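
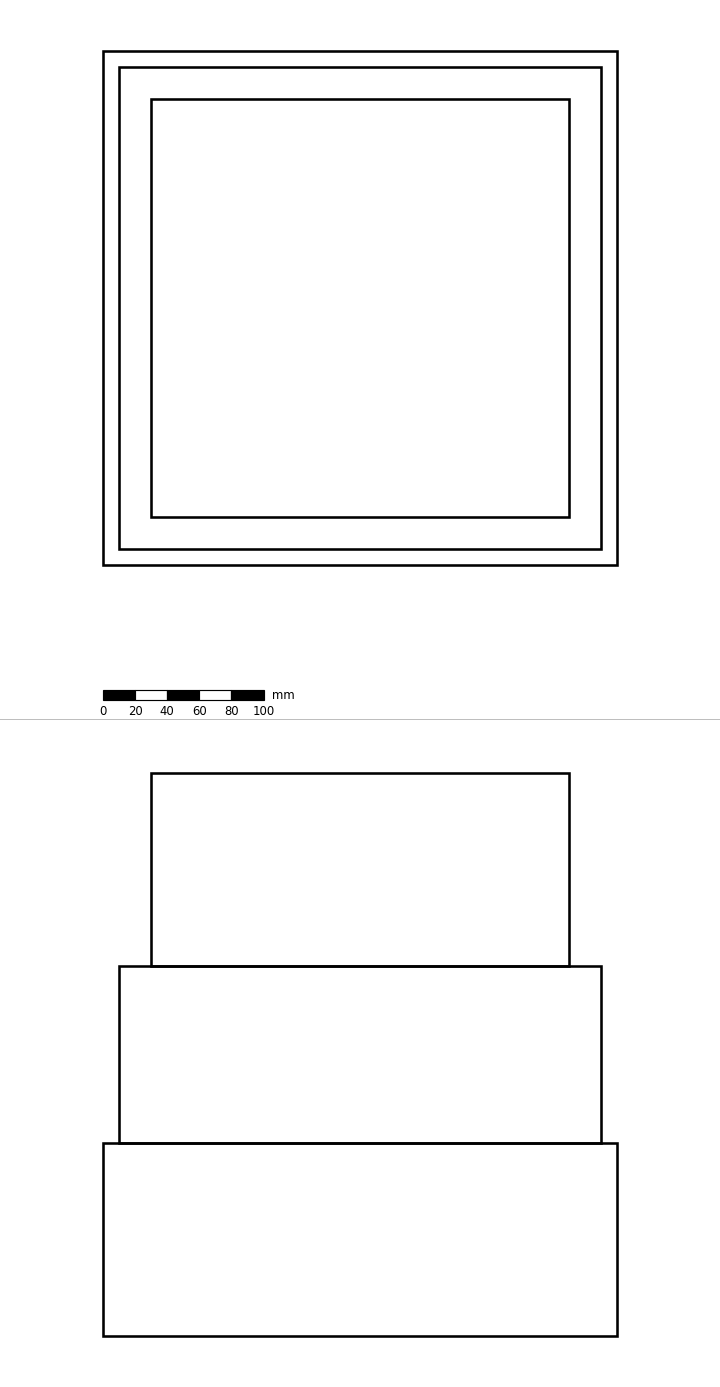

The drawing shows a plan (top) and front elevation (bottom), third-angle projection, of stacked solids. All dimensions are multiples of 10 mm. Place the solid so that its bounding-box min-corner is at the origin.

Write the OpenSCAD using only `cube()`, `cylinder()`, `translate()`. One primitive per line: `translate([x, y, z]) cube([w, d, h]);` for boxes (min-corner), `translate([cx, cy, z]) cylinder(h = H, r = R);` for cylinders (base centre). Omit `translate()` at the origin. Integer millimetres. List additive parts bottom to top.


cube([320, 320, 120]);
translate([10, 10, 120]) cube([300, 300, 110]);
translate([30, 30, 230]) cube([260, 260, 120]);


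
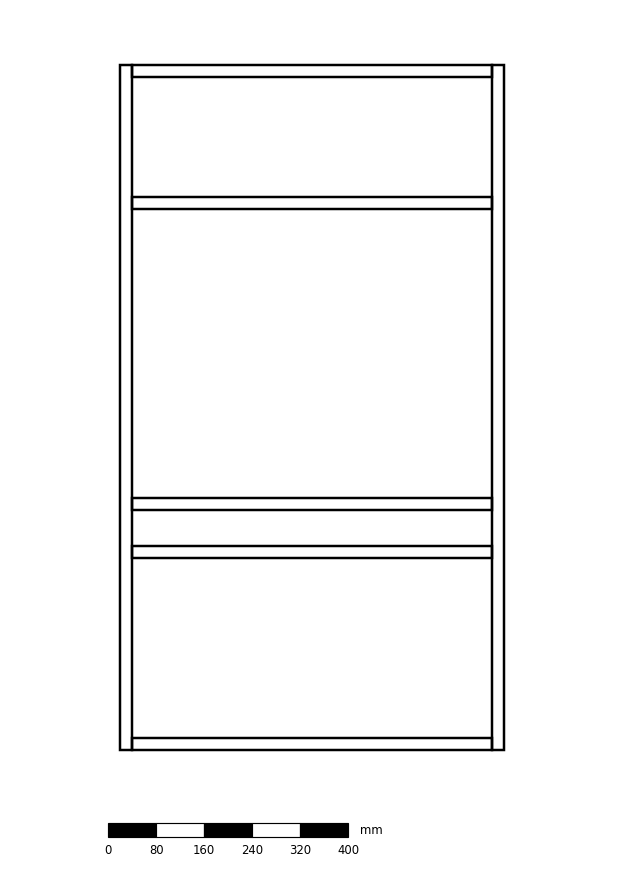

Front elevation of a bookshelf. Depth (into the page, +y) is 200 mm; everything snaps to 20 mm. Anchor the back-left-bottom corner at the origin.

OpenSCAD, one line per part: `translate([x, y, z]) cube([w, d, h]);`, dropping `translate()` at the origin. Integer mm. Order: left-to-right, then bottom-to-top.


cube([20, 200, 1140]);
translate([20, 0, 0]) cube([600, 200, 20]);
translate([20, 0, 320]) cube([600, 200, 20]);
translate([20, 0, 400]) cube([600, 200, 20]);
translate([20, 0, 900]) cube([600, 200, 20]);
translate([20, 0, 1120]) cube([600, 200, 20]);
translate([620, 0, 0]) cube([20, 200, 1140]);


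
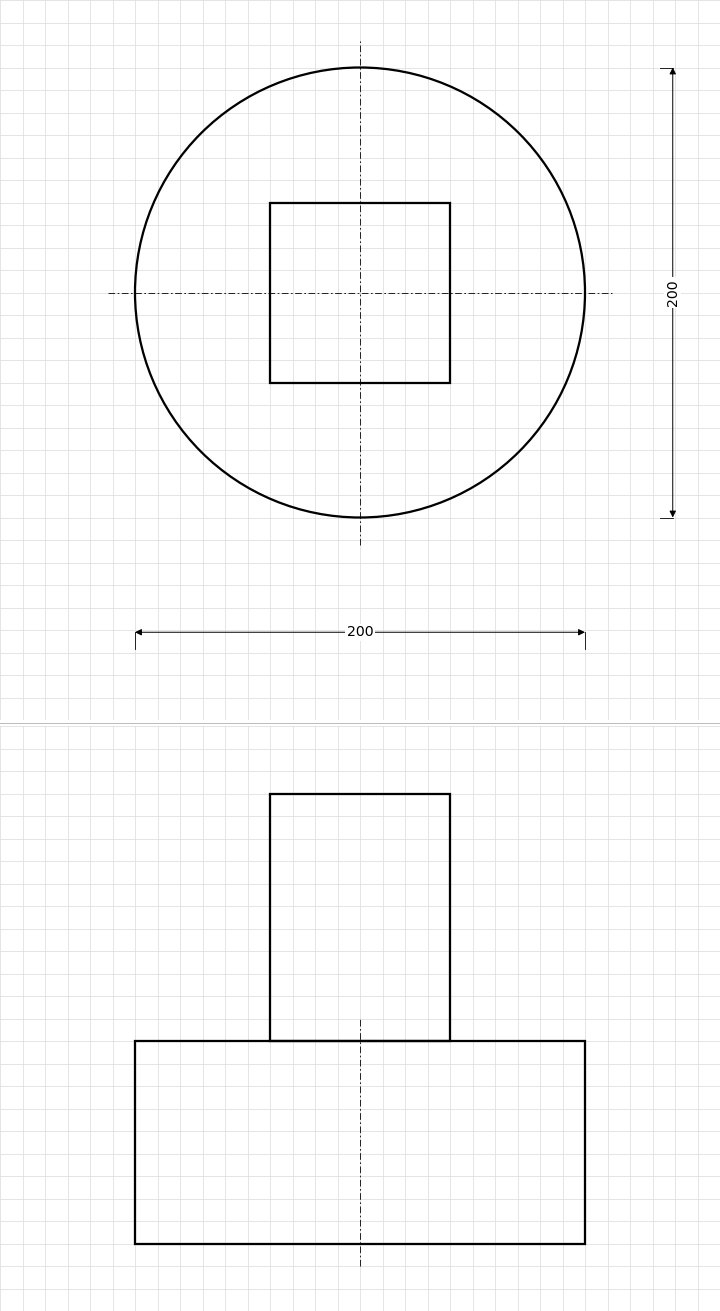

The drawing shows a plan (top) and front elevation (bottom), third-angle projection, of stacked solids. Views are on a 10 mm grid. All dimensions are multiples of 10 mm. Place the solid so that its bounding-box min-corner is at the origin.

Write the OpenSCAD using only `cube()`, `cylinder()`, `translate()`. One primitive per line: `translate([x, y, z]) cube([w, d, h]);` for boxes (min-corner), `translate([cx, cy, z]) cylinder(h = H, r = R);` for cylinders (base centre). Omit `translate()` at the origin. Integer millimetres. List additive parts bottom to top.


translate([100, 100, 0]) cylinder(h = 90, r = 100);
translate([60, 60, 90]) cube([80, 80, 110]);


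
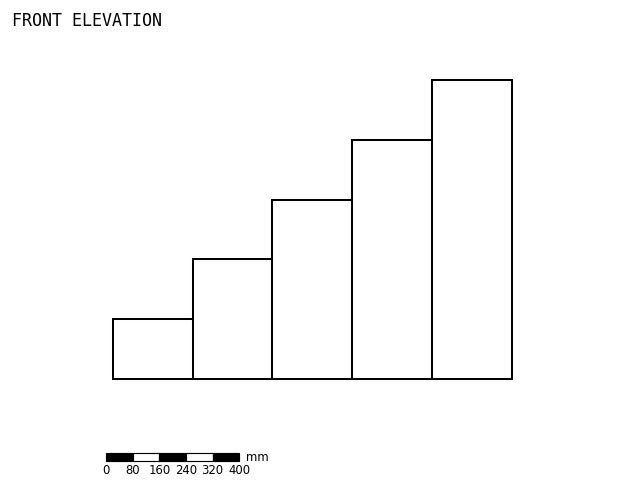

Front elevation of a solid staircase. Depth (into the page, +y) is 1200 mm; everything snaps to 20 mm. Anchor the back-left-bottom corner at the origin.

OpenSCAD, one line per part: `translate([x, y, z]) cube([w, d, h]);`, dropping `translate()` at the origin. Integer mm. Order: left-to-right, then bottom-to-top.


cube([240, 1200, 180]);
translate([240, 0, 0]) cube([240, 1200, 360]);
translate([480, 0, 0]) cube([240, 1200, 540]);
translate([720, 0, 0]) cube([240, 1200, 720]);
translate([960, 0, 0]) cube([240, 1200, 900]);


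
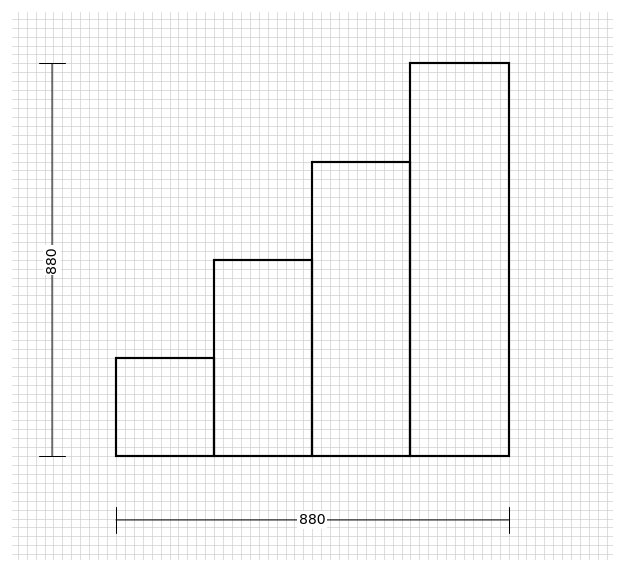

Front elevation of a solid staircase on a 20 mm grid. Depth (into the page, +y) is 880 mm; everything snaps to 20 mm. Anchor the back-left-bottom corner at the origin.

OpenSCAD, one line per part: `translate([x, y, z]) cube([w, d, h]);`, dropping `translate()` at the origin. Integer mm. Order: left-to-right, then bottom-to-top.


cube([220, 880, 220]);
translate([220, 0, 0]) cube([220, 880, 440]);
translate([440, 0, 0]) cube([220, 880, 660]);
translate([660, 0, 0]) cube([220, 880, 880]);


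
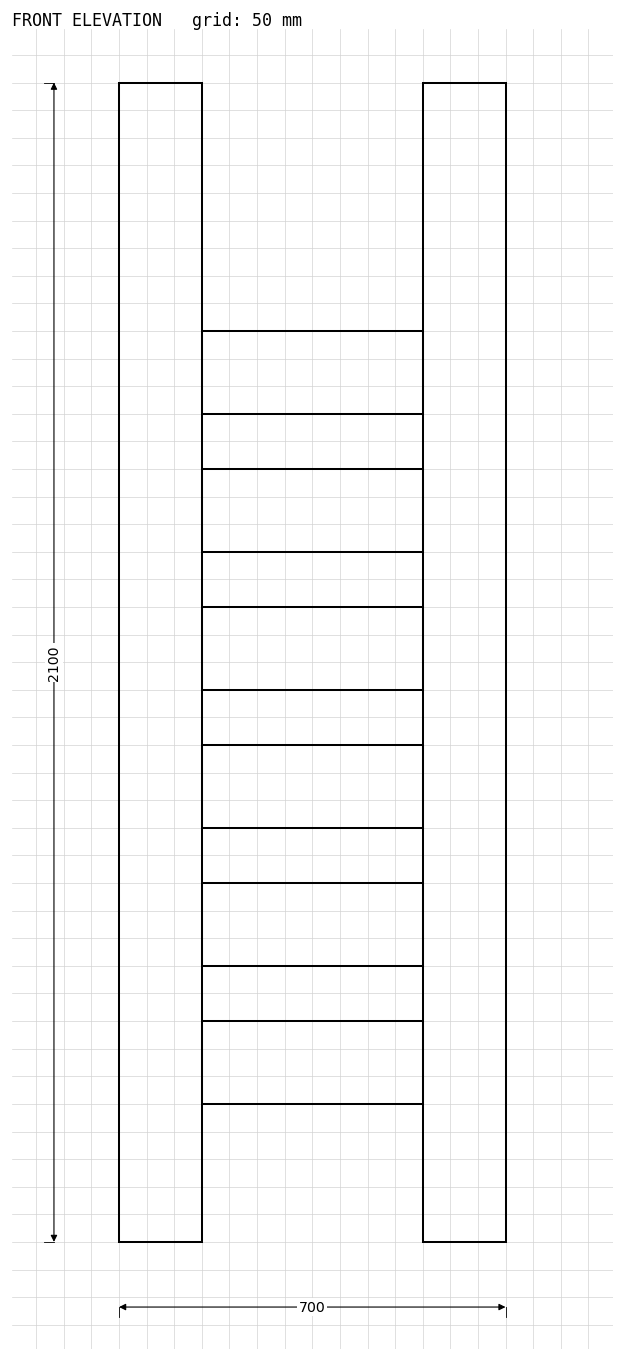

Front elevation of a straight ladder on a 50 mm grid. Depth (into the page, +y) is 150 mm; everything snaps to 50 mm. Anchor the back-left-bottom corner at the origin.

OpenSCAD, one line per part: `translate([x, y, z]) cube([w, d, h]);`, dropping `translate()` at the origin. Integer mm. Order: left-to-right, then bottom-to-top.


cube([150, 150, 2100]);
translate([150, 0, 250]) cube([400, 150, 150]);
translate([150, 0, 500]) cube([400, 150, 150]);
translate([150, 0, 750]) cube([400, 150, 150]);
translate([150, 0, 1000]) cube([400, 150, 150]);
translate([150, 0, 1250]) cube([400, 150, 150]);
translate([150, 0, 1500]) cube([400, 150, 150]);
translate([550, 0, 0]) cube([150, 150, 2100]);


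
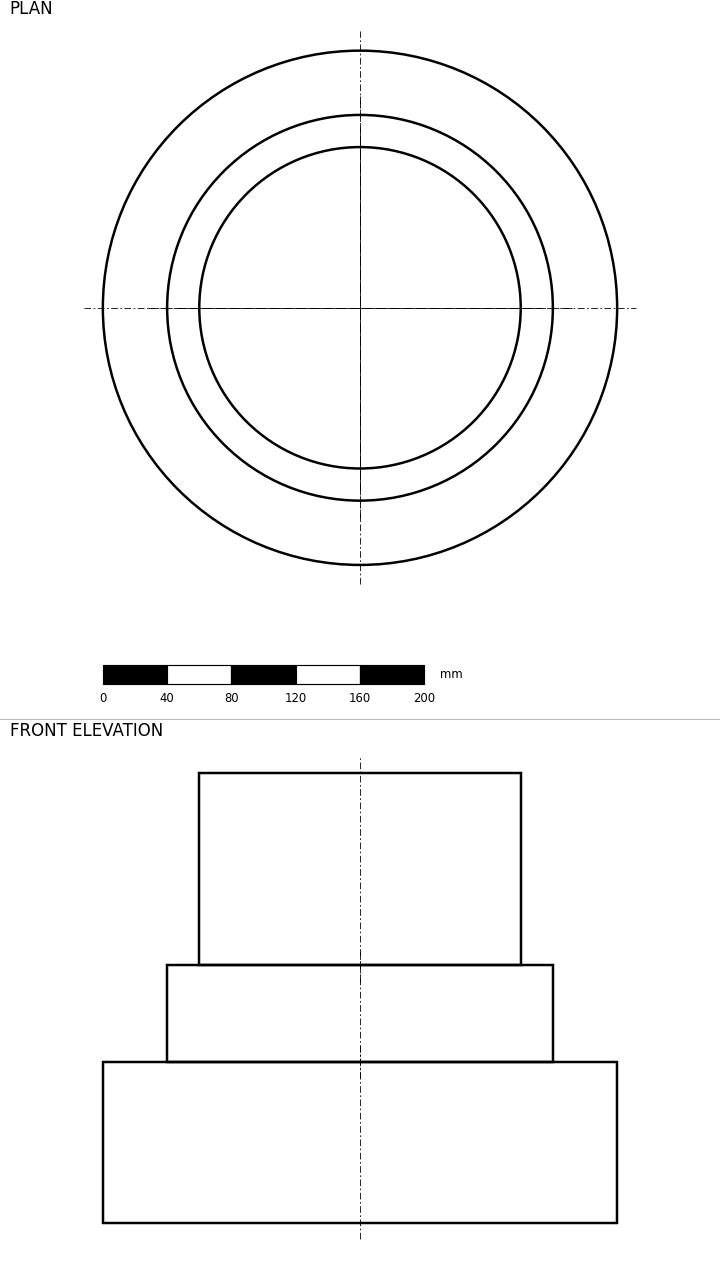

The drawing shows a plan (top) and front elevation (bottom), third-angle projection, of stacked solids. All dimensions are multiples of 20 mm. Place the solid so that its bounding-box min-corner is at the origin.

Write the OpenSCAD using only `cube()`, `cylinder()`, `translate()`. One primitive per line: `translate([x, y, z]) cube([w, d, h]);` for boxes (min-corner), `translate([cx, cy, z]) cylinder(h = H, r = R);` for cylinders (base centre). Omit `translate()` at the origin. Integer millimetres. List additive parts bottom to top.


translate([160, 160, 0]) cylinder(h = 100, r = 160);
translate([160, 160, 100]) cylinder(h = 60, r = 120);
translate([160, 160, 160]) cylinder(h = 120, r = 100);


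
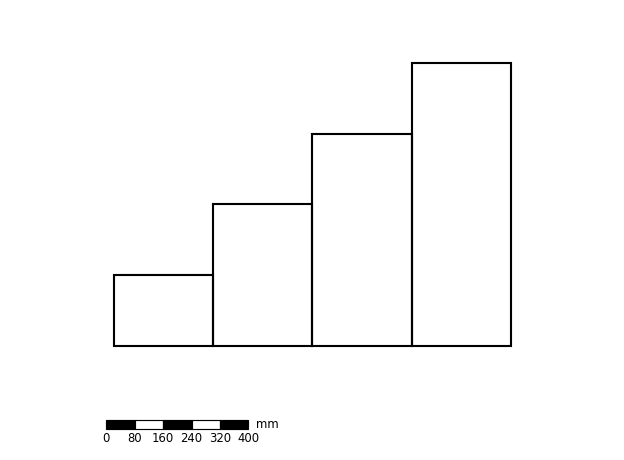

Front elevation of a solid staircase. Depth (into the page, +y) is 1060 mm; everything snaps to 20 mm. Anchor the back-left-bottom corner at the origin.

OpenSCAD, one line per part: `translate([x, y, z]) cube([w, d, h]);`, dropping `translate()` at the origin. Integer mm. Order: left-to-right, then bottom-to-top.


cube([280, 1060, 200]);
translate([280, 0, 0]) cube([280, 1060, 400]);
translate([560, 0, 0]) cube([280, 1060, 600]);
translate([840, 0, 0]) cube([280, 1060, 800]);


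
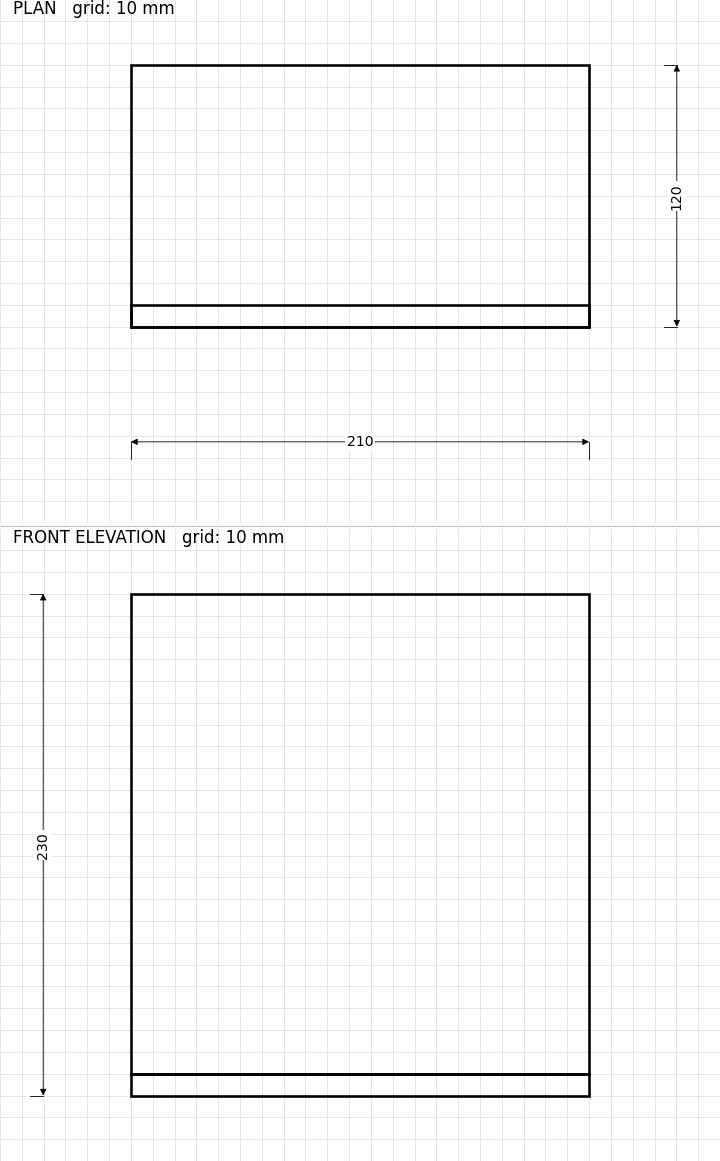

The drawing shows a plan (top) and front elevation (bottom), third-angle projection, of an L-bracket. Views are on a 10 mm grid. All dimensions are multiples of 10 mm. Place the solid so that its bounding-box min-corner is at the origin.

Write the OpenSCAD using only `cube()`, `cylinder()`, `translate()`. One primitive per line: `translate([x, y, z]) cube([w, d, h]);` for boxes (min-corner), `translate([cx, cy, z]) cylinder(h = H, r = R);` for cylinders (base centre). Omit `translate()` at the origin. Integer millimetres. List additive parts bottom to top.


cube([210, 120, 10]);
translate([0, 0, 10]) cube([210, 10, 220]);


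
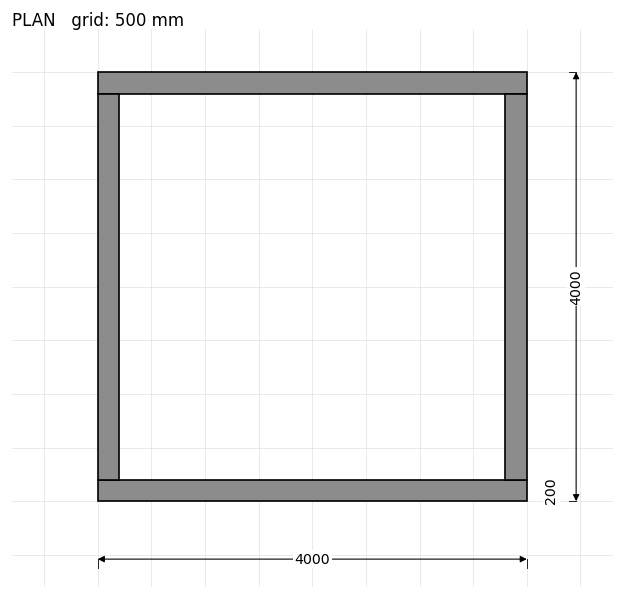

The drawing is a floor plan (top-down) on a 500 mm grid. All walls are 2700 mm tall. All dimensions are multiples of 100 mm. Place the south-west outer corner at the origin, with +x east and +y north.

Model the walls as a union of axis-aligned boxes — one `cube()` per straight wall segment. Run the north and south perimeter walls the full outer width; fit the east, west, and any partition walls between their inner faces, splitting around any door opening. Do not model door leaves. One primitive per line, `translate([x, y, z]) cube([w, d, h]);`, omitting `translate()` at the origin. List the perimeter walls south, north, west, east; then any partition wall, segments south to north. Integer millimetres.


cube([4000, 200, 2700]);
translate([0, 3800, 0]) cube([4000, 200, 2700]);
translate([0, 200, 0]) cube([200, 3600, 2700]);
translate([3800, 200, 0]) cube([200, 3600, 2700]);


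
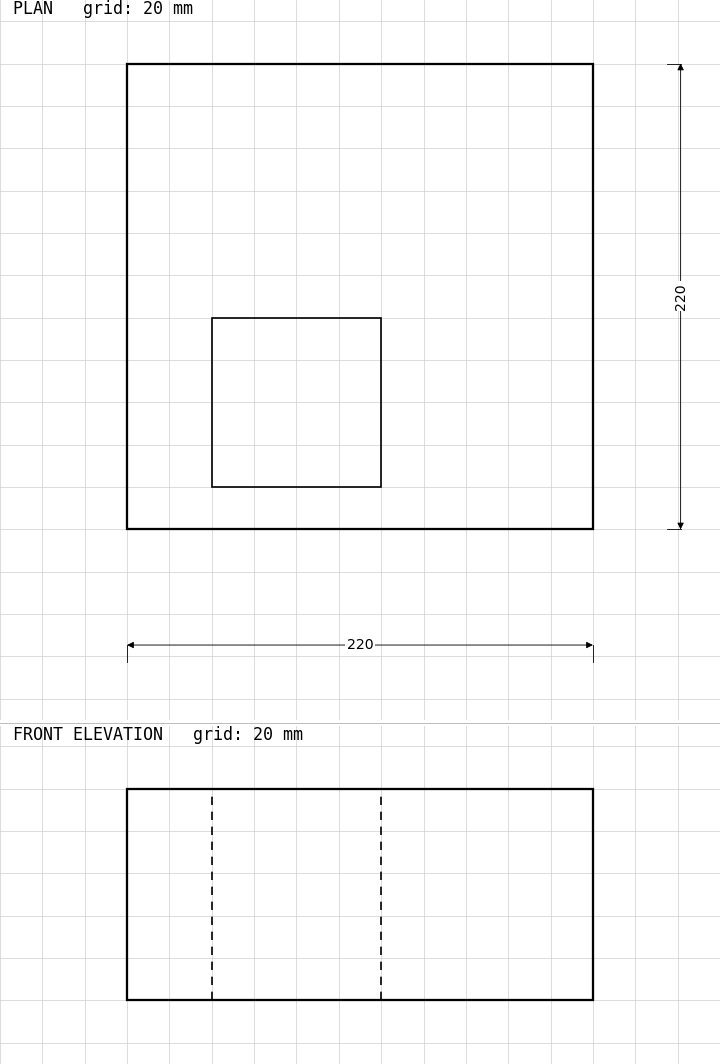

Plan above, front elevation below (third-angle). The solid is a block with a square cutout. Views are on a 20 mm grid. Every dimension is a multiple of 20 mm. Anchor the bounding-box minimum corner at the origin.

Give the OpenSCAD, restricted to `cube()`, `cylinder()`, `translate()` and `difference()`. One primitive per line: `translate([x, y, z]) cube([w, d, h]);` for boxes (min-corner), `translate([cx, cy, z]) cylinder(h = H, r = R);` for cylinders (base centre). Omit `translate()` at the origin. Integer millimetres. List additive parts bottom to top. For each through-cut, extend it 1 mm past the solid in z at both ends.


difference() {
  cube([220, 220, 100]);
  translate([40, 20, -1]) cube([80, 80, 102]);
}


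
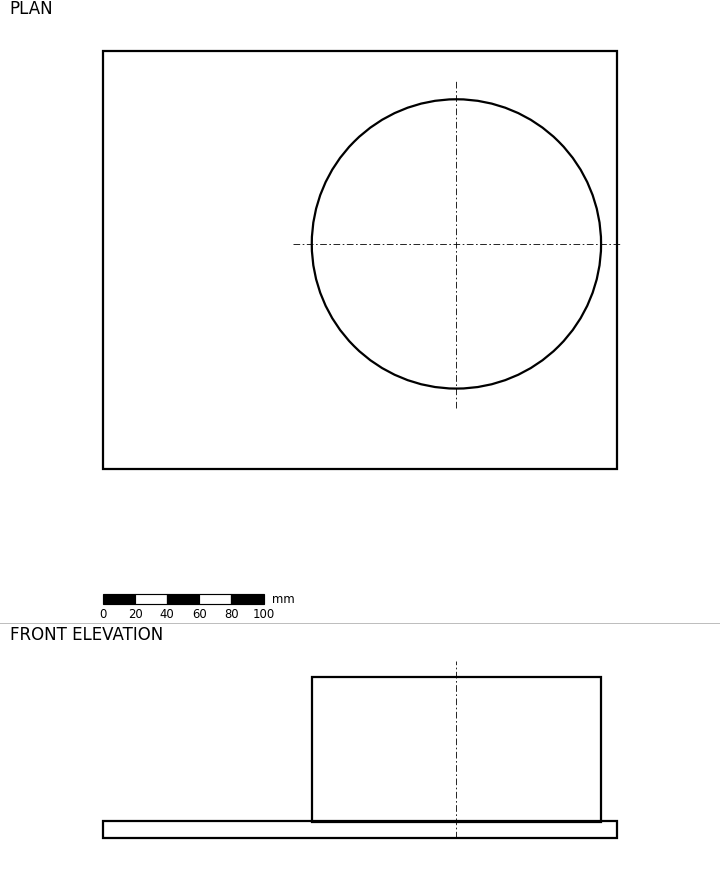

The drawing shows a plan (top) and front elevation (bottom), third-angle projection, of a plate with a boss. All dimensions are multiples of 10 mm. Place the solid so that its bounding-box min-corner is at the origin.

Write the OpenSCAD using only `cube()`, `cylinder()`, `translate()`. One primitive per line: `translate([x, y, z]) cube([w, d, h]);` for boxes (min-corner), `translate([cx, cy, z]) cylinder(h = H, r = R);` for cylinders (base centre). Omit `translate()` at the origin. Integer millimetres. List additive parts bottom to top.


cube([320, 260, 10]);
translate([220, 140, 10]) cylinder(h = 90, r = 90);


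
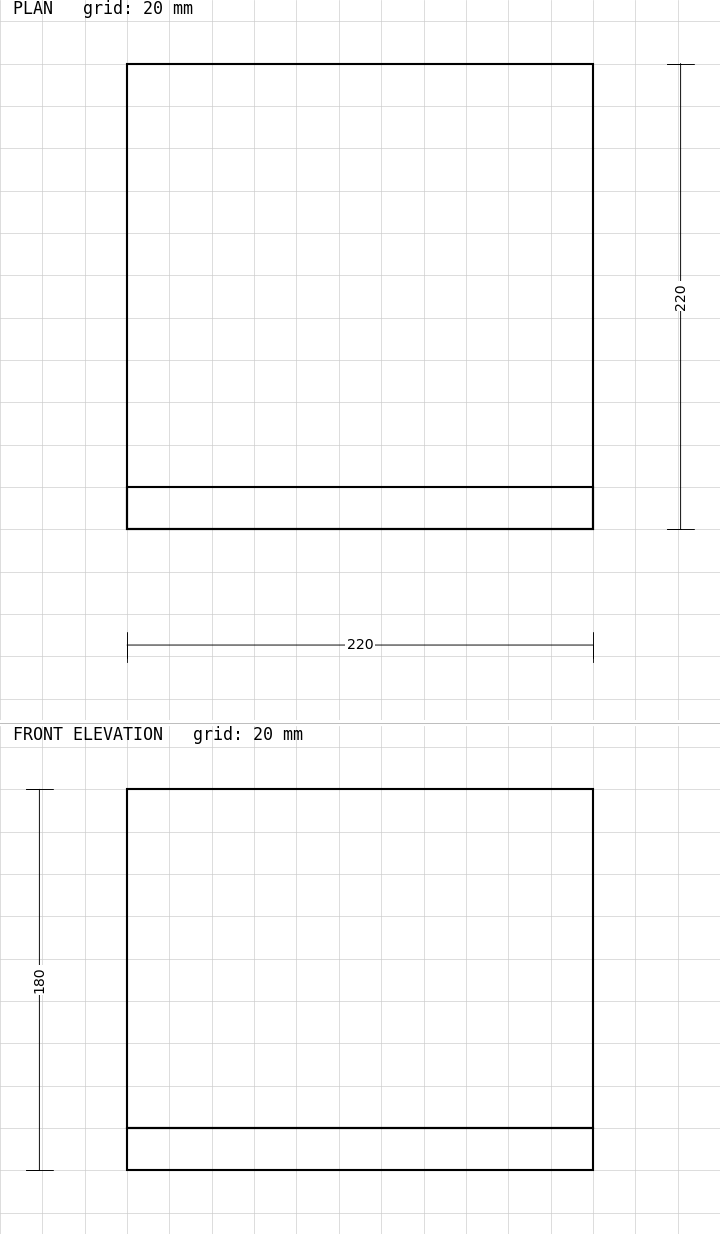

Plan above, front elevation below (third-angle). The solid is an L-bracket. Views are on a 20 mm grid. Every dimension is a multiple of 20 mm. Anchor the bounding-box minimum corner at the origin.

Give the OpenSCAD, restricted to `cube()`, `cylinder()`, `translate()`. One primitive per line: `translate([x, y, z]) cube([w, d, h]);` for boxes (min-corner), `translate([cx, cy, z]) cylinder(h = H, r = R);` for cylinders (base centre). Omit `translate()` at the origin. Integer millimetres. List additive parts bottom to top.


cube([220, 220, 20]);
translate([0, 0, 20]) cube([220, 20, 160]);


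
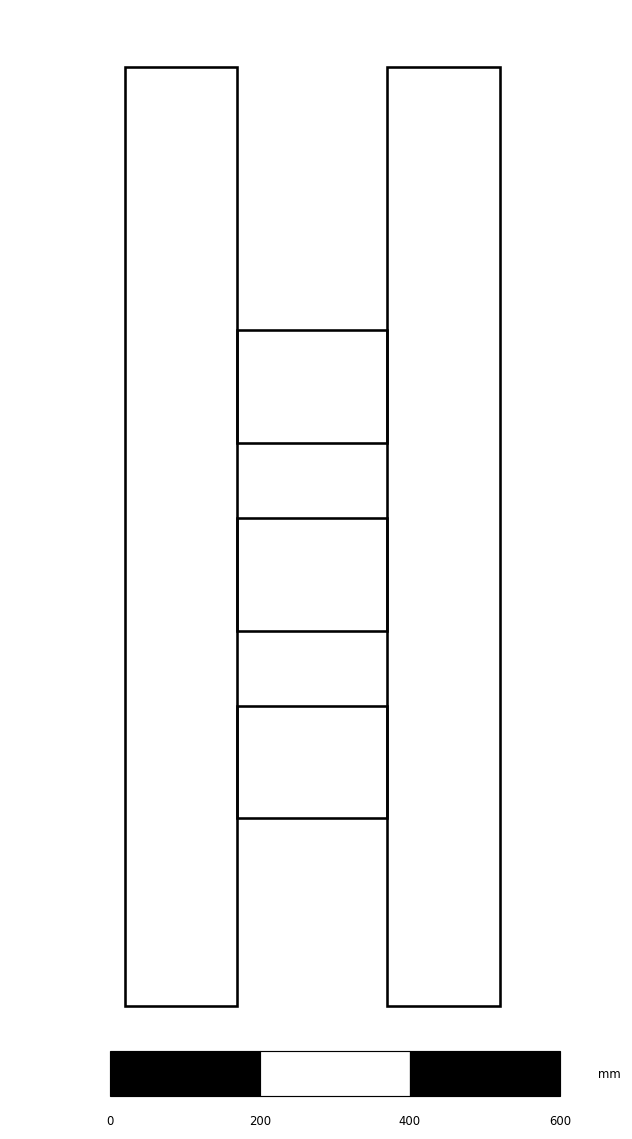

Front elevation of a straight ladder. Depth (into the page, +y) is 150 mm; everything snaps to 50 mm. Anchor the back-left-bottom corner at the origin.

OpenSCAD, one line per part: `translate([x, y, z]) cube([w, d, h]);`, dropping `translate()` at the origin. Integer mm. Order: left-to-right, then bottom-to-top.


cube([150, 150, 1250]);
translate([150, 0, 250]) cube([200, 150, 150]);
translate([150, 0, 500]) cube([200, 150, 150]);
translate([150, 0, 750]) cube([200, 150, 150]);
translate([350, 0, 0]) cube([150, 150, 1250]);


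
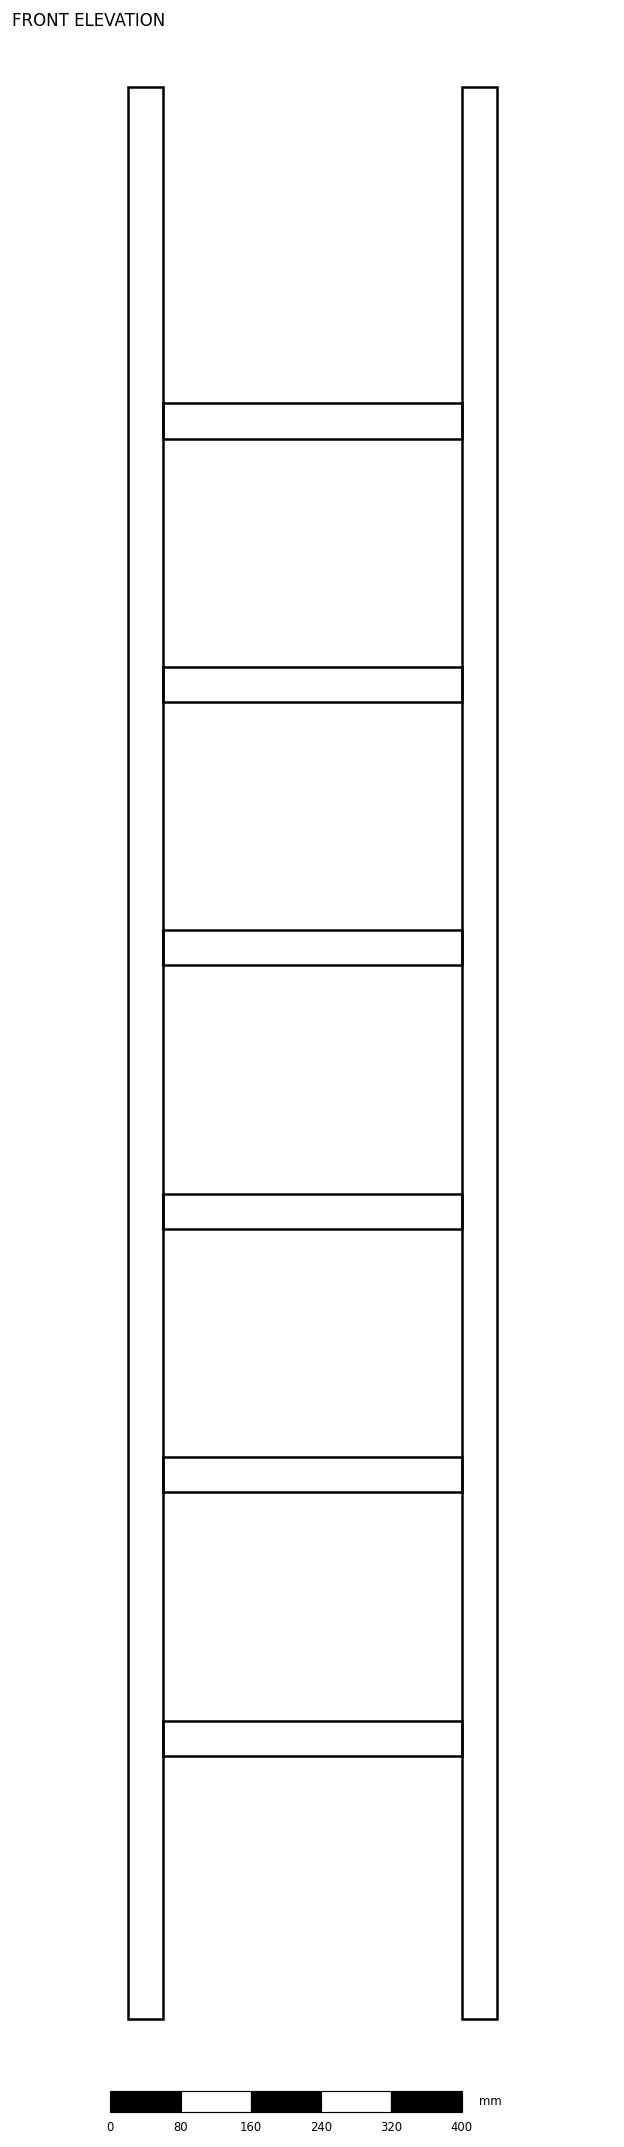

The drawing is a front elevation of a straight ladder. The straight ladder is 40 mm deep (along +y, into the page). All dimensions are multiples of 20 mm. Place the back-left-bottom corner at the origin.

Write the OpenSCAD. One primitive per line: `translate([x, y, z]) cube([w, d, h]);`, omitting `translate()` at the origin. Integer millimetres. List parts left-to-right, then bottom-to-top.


cube([40, 40, 2200]);
translate([40, 0, 300]) cube([340, 40, 40]);
translate([40, 0, 600]) cube([340, 40, 40]);
translate([40, 0, 900]) cube([340, 40, 40]);
translate([40, 0, 1200]) cube([340, 40, 40]);
translate([40, 0, 1500]) cube([340, 40, 40]);
translate([40, 0, 1800]) cube([340, 40, 40]);
translate([380, 0, 0]) cube([40, 40, 2200]);


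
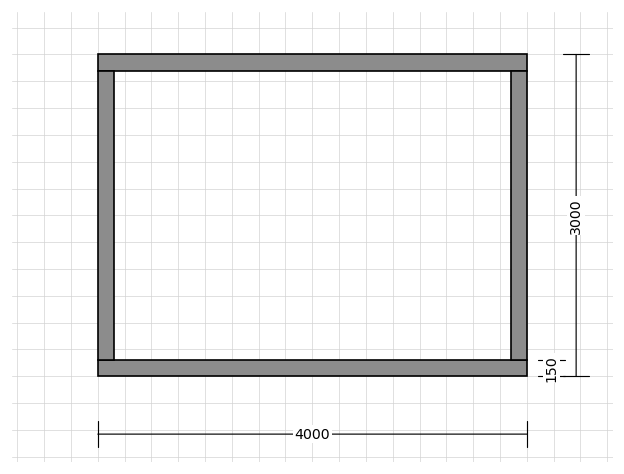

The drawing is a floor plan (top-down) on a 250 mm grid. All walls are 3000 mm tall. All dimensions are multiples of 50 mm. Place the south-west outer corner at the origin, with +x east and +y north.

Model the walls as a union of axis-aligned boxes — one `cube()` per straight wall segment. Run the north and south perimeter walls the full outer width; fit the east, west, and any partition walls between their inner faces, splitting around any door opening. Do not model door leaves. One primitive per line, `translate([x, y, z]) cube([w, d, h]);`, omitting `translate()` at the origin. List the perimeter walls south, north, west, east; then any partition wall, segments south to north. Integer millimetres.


cube([4000, 150, 3000]);
translate([0, 2850, 0]) cube([4000, 150, 3000]);
translate([0, 150, 0]) cube([150, 2700, 3000]);
translate([3850, 150, 0]) cube([150, 2700, 3000]);


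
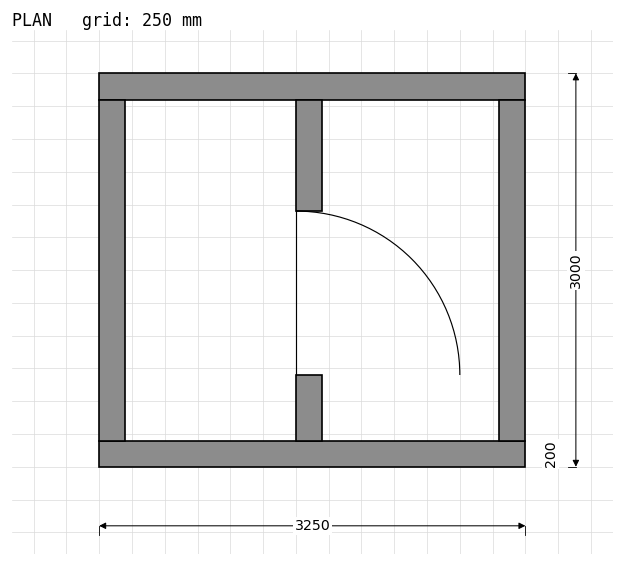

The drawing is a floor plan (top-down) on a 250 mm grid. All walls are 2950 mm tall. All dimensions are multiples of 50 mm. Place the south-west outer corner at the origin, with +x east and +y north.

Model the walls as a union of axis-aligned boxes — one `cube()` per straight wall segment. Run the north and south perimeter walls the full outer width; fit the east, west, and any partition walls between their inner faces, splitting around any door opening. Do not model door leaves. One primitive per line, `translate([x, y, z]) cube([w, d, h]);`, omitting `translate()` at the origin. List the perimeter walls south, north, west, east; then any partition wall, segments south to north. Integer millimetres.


cube([3250, 200, 2950]);
translate([0, 2800, 0]) cube([3250, 200, 2950]);
translate([0, 200, 0]) cube([200, 2600, 2950]);
translate([3050, 200, 0]) cube([200, 2600, 2950]);
translate([1500, 200, 0]) cube([200, 500, 2950]);
translate([1500, 1950, 0]) cube([200, 850, 2950]);


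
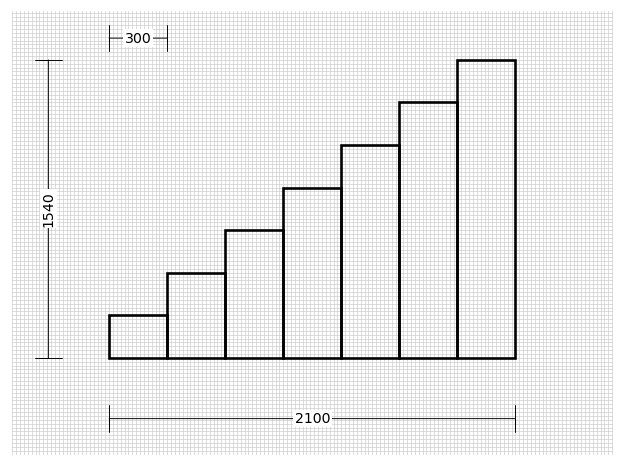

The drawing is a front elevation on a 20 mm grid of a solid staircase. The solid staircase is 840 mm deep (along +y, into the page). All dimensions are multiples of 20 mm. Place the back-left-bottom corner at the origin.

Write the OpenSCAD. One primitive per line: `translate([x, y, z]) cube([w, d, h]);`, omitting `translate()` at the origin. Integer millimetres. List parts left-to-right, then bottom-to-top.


cube([300, 840, 220]);
translate([300, 0, 0]) cube([300, 840, 440]);
translate([600, 0, 0]) cube([300, 840, 660]);
translate([900, 0, 0]) cube([300, 840, 880]);
translate([1200, 0, 0]) cube([300, 840, 1100]);
translate([1500, 0, 0]) cube([300, 840, 1320]);
translate([1800, 0, 0]) cube([300, 840, 1540]);


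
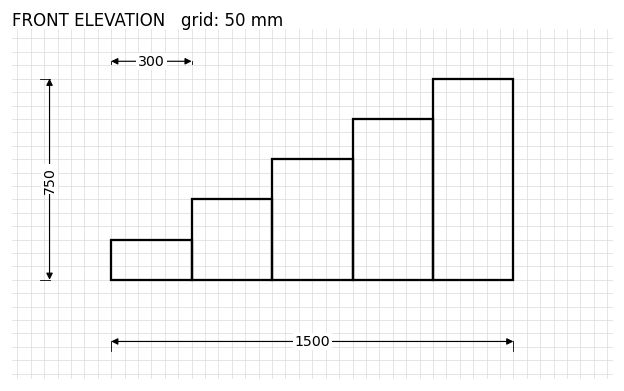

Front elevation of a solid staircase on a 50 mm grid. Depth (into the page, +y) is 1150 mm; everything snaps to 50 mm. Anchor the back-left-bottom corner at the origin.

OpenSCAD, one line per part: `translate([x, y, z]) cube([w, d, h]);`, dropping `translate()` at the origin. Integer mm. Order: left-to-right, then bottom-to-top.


cube([300, 1150, 150]);
translate([300, 0, 0]) cube([300, 1150, 300]);
translate([600, 0, 0]) cube([300, 1150, 450]);
translate([900, 0, 0]) cube([300, 1150, 600]);
translate([1200, 0, 0]) cube([300, 1150, 750]);


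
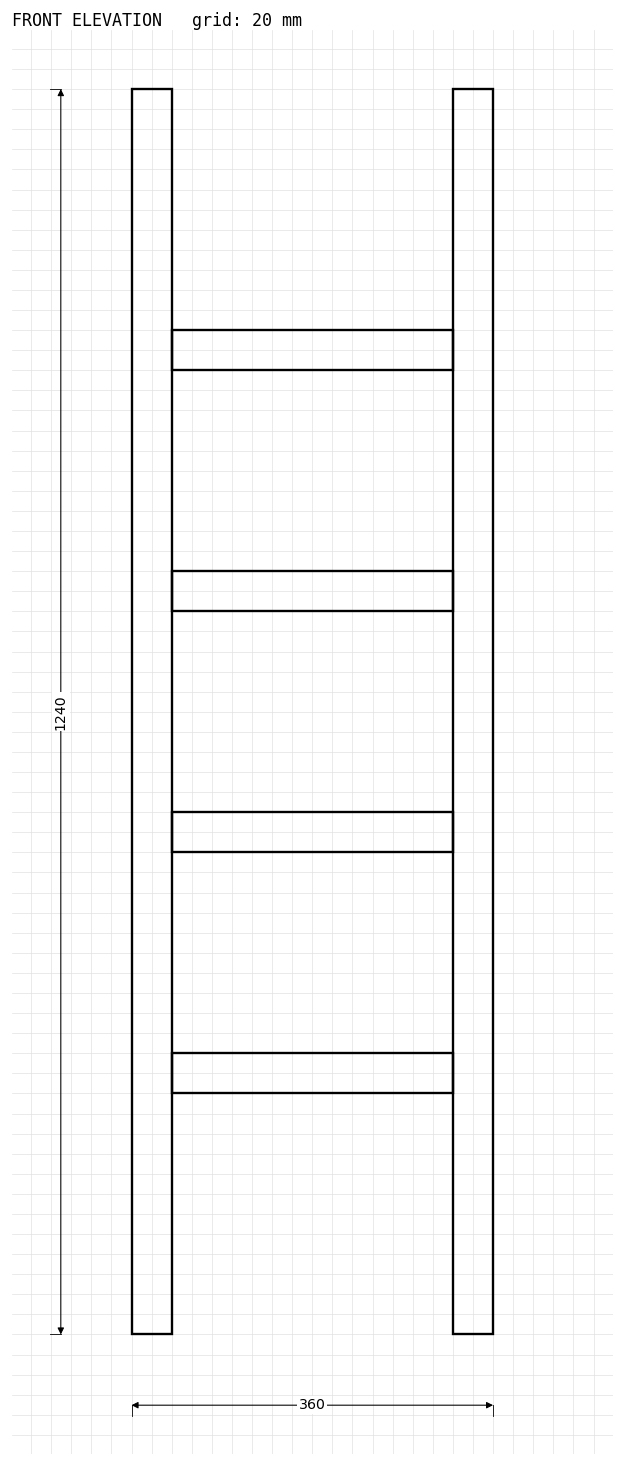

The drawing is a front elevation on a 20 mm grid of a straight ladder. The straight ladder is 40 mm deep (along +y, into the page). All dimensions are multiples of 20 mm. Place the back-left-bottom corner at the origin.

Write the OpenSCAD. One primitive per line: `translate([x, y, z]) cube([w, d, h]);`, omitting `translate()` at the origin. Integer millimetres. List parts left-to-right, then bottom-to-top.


cube([40, 40, 1240]);
translate([40, 0, 240]) cube([280, 40, 40]);
translate([40, 0, 480]) cube([280, 40, 40]);
translate([40, 0, 720]) cube([280, 40, 40]);
translate([40, 0, 960]) cube([280, 40, 40]);
translate([320, 0, 0]) cube([40, 40, 1240]);


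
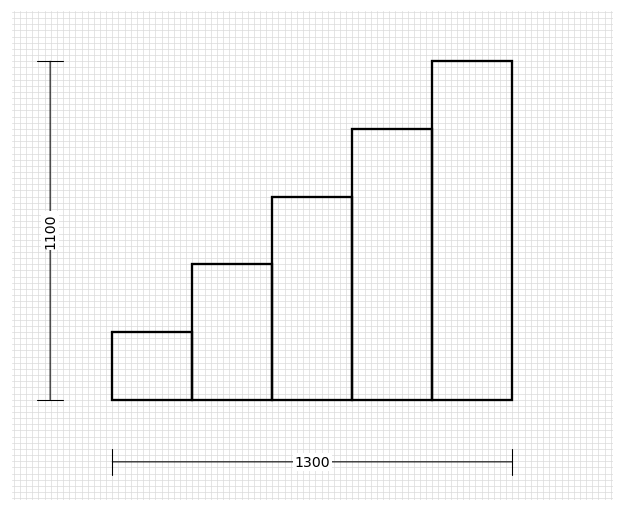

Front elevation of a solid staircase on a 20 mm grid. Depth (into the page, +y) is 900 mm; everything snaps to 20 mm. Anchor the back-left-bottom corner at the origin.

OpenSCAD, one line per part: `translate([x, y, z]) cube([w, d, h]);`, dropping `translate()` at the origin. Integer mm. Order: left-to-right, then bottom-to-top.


cube([260, 900, 220]);
translate([260, 0, 0]) cube([260, 900, 440]);
translate([520, 0, 0]) cube([260, 900, 660]);
translate([780, 0, 0]) cube([260, 900, 880]);
translate([1040, 0, 0]) cube([260, 900, 1100]);


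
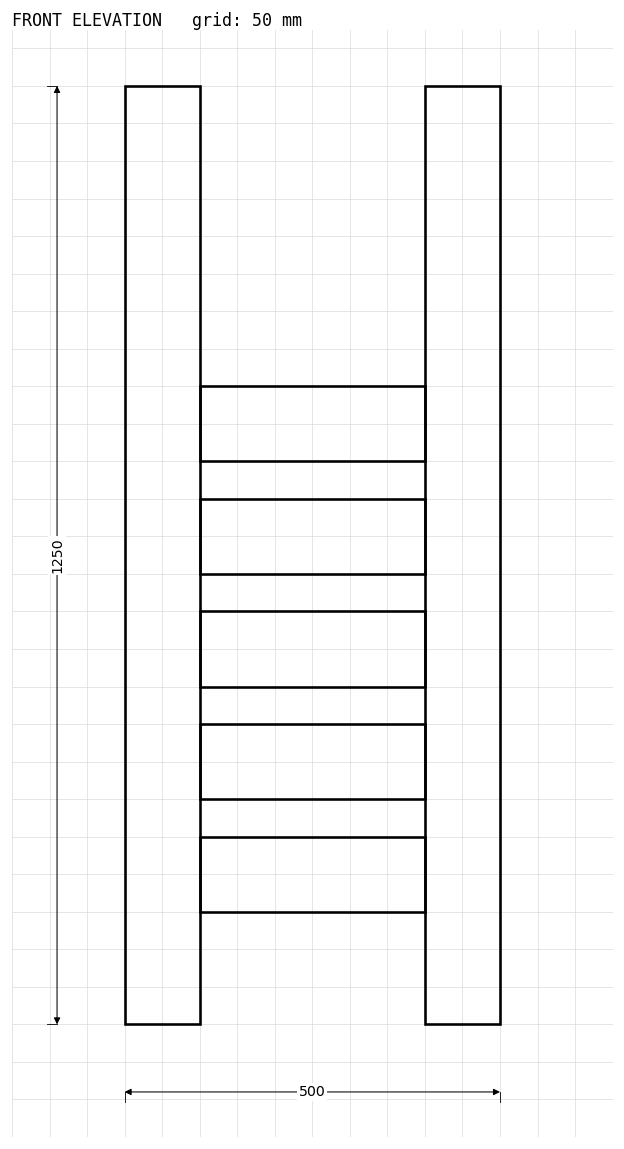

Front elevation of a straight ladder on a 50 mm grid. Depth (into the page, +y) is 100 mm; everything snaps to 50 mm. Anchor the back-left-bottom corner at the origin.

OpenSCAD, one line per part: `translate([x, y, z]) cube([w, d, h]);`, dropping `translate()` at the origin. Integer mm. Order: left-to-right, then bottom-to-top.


cube([100, 100, 1250]);
translate([100, 0, 150]) cube([300, 100, 100]);
translate([100, 0, 300]) cube([300, 100, 100]);
translate([100, 0, 450]) cube([300, 100, 100]);
translate([100, 0, 600]) cube([300, 100, 100]);
translate([100, 0, 750]) cube([300, 100, 100]);
translate([400, 0, 0]) cube([100, 100, 1250]);


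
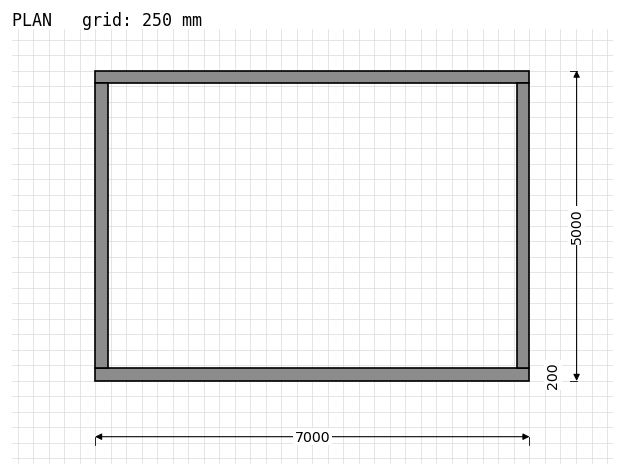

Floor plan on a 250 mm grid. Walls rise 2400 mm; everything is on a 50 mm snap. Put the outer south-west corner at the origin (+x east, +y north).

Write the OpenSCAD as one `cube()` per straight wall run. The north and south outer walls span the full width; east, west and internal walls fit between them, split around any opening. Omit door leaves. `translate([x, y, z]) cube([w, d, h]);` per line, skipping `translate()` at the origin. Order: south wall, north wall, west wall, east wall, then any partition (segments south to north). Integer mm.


cube([7000, 200, 2400]);
translate([0, 4800, 0]) cube([7000, 200, 2400]);
translate([0, 200, 0]) cube([200, 4600, 2400]);
translate([6800, 200, 0]) cube([200, 4600, 2400]);


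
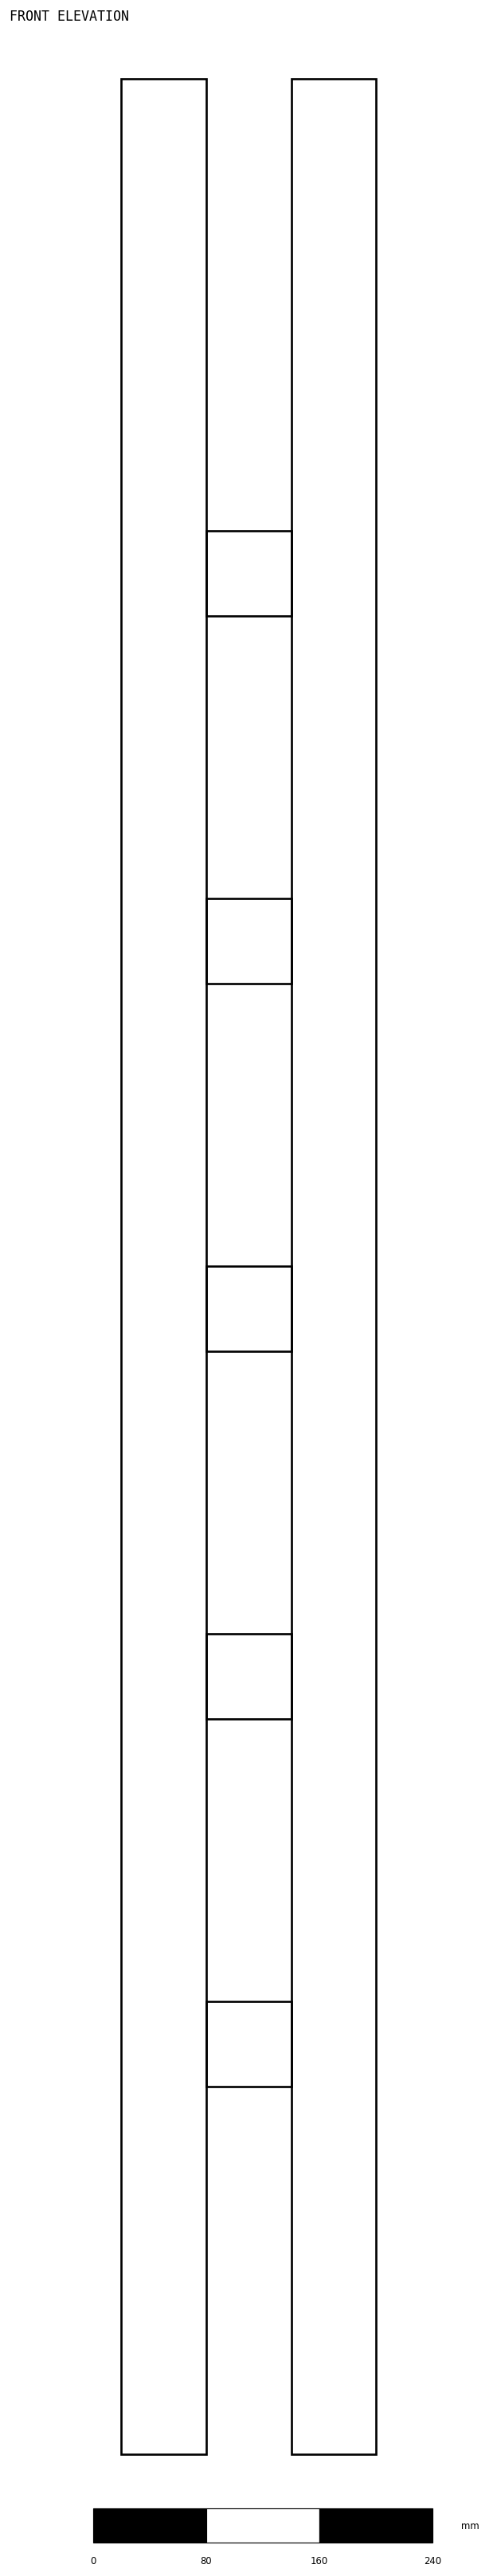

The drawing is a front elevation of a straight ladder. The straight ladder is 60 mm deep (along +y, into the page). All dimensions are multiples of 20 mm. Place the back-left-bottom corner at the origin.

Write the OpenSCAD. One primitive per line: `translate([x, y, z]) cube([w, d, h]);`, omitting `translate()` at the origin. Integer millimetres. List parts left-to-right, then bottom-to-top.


cube([60, 60, 1680]);
translate([60, 0, 260]) cube([60, 60, 60]);
translate([60, 0, 520]) cube([60, 60, 60]);
translate([60, 0, 780]) cube([60, 60, 60]);
translate([60, 0, 1040]) cube([60, 60, 60]);
translate([60, 0, 1300]) cube([60, 60, 60]);
translate([120, 0, 0]) cube([60, 60, 1680]);


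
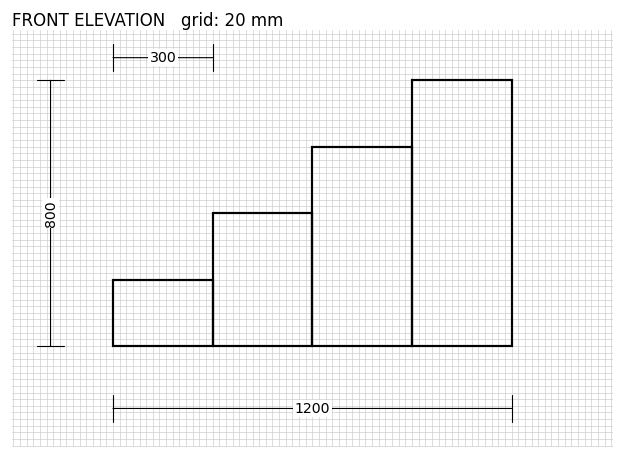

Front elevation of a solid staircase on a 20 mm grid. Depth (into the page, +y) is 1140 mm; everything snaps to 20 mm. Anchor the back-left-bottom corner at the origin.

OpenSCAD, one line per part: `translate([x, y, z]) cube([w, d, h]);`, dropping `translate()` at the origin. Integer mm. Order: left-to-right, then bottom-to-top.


cube([300, 1140, 200]);
translate([300, 0, 0]) cube([300, 1140, 400]);
translate([600, 0, 0]) cube([300, 1140, 600]);
translate([900, 0, 0]) cube([300, 1140, 800]);


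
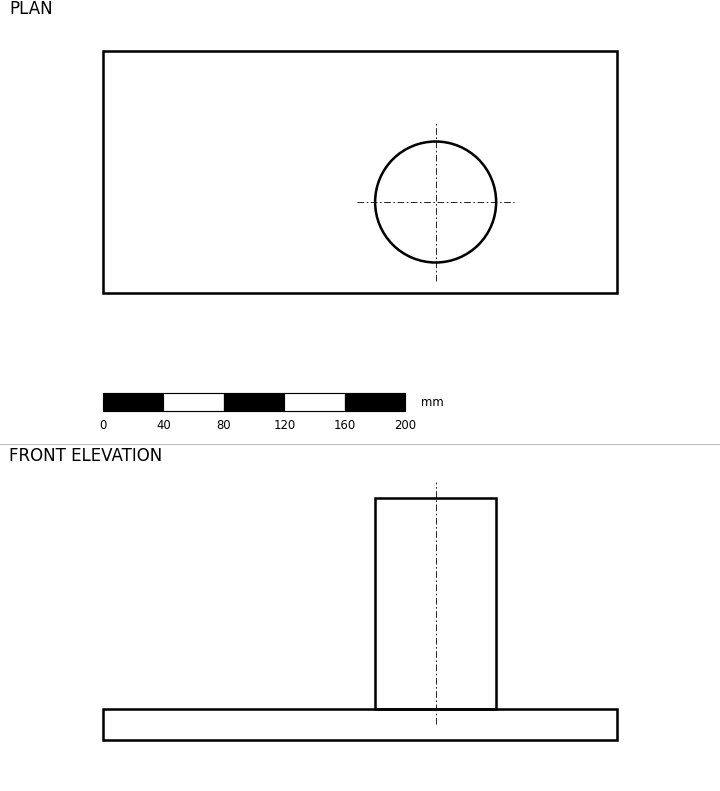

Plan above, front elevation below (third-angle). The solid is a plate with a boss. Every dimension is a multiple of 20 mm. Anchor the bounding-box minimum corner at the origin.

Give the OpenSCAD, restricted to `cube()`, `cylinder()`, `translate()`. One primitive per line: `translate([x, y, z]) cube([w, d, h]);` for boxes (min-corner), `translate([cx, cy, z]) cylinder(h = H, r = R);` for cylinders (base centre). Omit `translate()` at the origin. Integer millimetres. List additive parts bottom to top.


cube([340, 160, 20]);
translate([220, 60, 20]) cylinder(h = 140, r = 40);


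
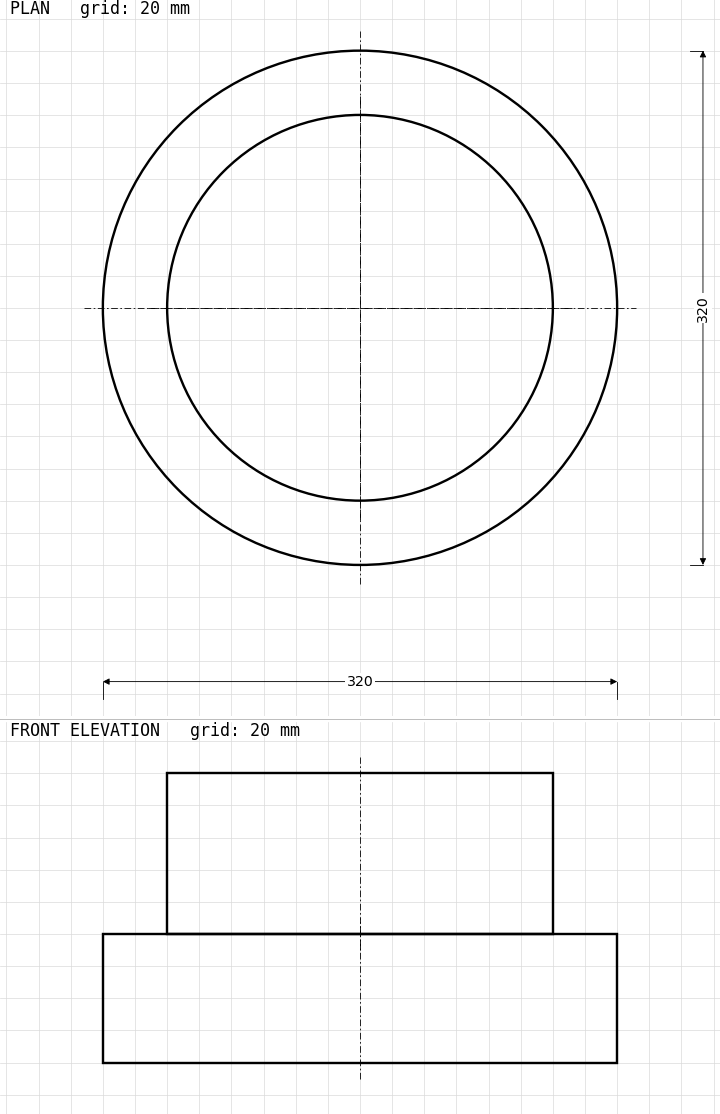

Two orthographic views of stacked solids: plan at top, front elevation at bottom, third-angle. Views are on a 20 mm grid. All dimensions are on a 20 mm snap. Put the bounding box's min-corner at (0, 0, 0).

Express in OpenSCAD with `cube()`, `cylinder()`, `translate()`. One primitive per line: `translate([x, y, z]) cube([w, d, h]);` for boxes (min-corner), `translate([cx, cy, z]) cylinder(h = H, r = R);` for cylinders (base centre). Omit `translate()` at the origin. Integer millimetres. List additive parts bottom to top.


translate([160, 160, 0]) cylinder(h = 80, r = 160);
translate([160, 160, 80]) cylinder(h = 100, r = 120);


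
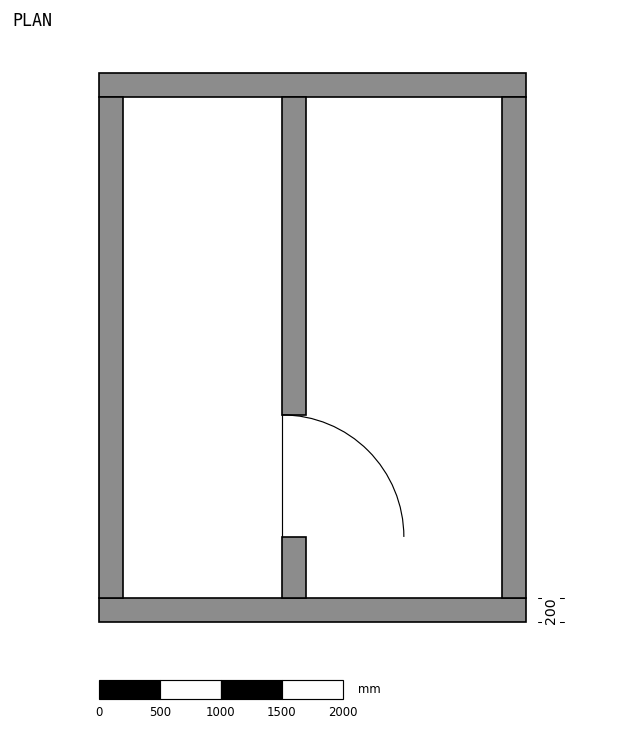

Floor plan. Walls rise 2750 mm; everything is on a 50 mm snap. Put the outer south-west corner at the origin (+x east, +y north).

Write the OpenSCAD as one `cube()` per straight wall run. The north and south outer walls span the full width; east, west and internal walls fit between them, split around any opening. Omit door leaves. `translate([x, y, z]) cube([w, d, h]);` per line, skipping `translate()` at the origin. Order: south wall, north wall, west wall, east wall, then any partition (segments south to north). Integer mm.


cube([3500, 200, 2750]);
translate([0, 4300, 0]) cube([3500, 200, 2750]);
translate([0, 200, 0]) cube([200, 4100, 2750]);
translate([3300, 200, 0]) cube([200, 4100, 2750]);
translate([1500, 200, 0]) cube([200, 500, 2750]);
translate([1500, 1700, 0]) cube([200, 2600, 2750]);


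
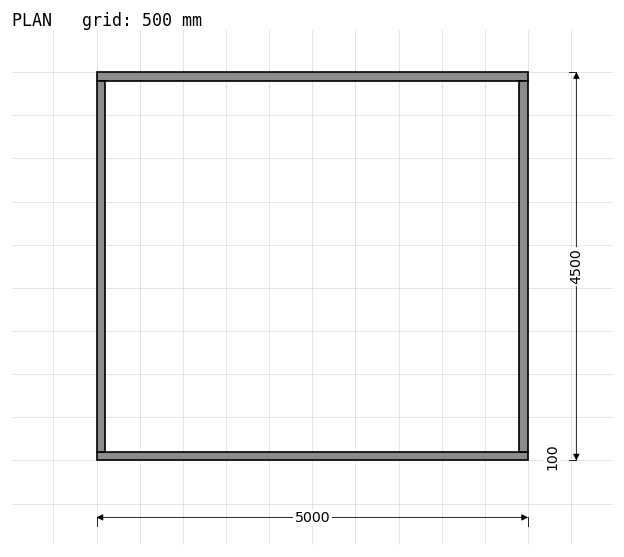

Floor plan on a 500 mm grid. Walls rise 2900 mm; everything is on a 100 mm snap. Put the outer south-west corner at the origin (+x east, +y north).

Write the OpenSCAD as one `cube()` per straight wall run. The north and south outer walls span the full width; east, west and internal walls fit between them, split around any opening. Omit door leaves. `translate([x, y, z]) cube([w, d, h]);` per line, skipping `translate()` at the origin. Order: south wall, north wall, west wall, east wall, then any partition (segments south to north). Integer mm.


cube([5000, 100, 2900]);
translate([0, 4400, 0]) cube([5000, 100, 2900]);
translate([0, 100, 0]) cube([100, 4300, 2900]);
translate([4900, 100, 0]) cube([100, 4300, 2900]);


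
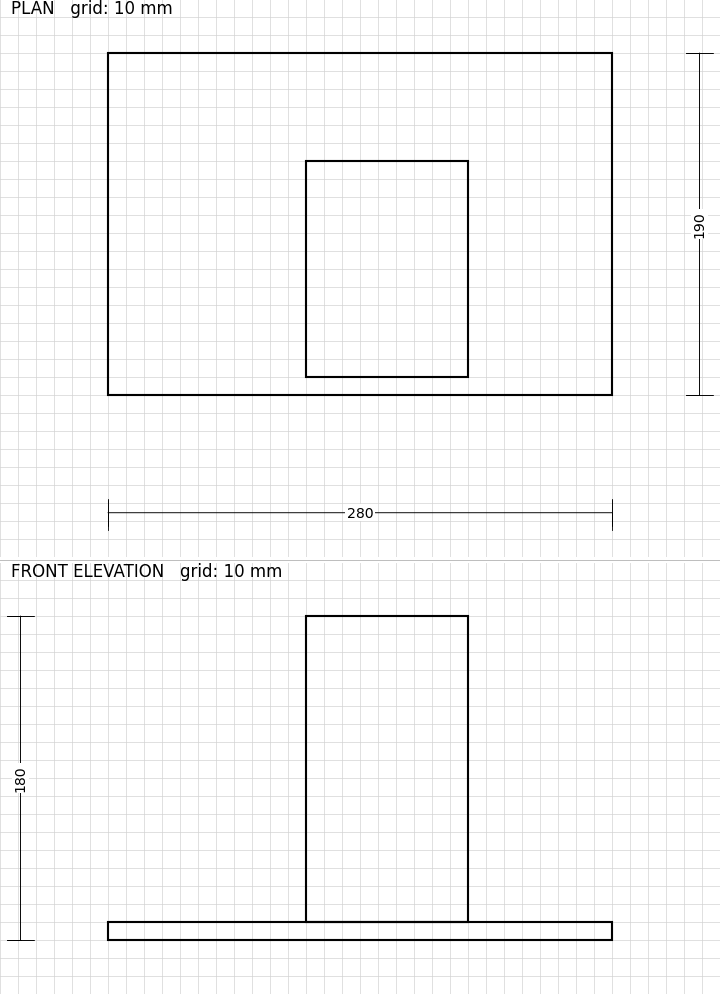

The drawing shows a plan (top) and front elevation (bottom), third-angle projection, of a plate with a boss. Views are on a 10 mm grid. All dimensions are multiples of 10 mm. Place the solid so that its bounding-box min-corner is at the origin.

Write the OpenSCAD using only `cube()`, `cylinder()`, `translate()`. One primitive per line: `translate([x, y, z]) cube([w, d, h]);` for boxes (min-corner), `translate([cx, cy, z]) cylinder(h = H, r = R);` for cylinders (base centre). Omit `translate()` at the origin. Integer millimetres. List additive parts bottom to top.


cube([280, 190, 10]);
translate([110, 10, 10]) cube([90, 120, 170]);


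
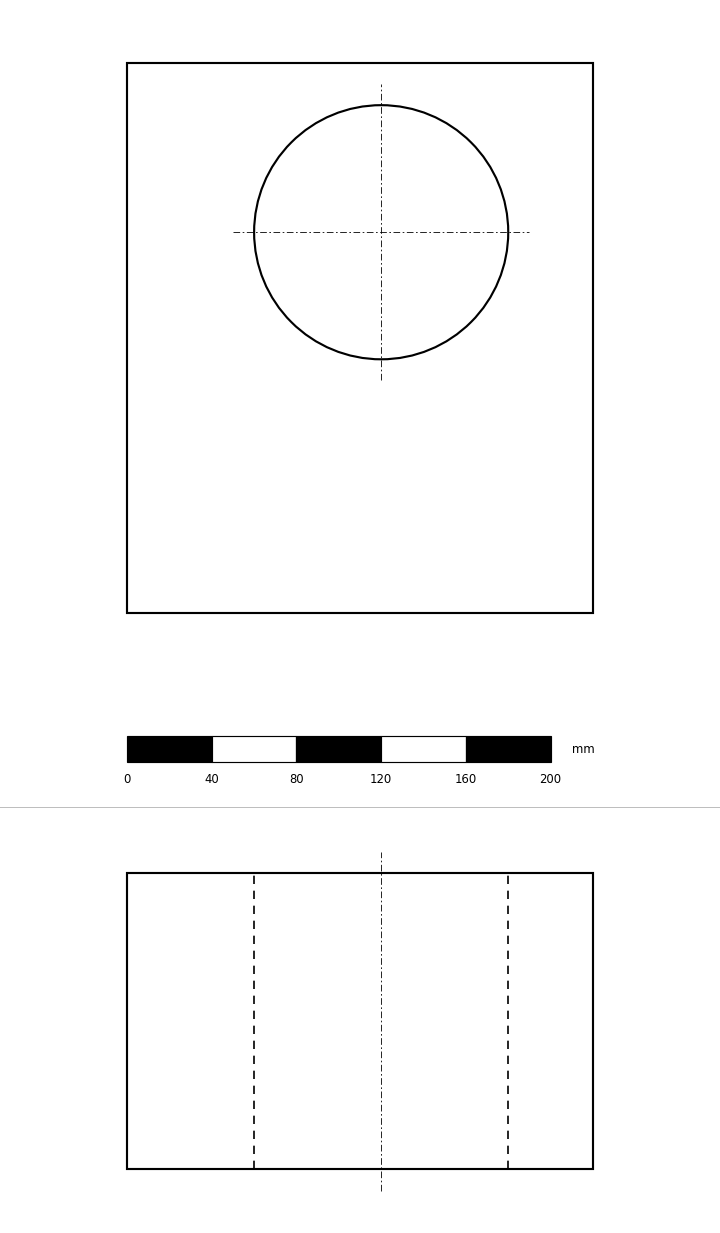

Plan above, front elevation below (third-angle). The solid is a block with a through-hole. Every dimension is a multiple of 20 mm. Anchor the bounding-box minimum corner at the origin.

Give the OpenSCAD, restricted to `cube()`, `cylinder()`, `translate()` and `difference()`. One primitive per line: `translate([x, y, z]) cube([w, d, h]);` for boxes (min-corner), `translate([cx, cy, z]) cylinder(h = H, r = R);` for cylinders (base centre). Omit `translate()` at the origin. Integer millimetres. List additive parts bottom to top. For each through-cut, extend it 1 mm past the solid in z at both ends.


difference() {
  cube([220, 260, 140]);
  translate([120, 180, -1]) cylinder(h = 142, r = 60);
}


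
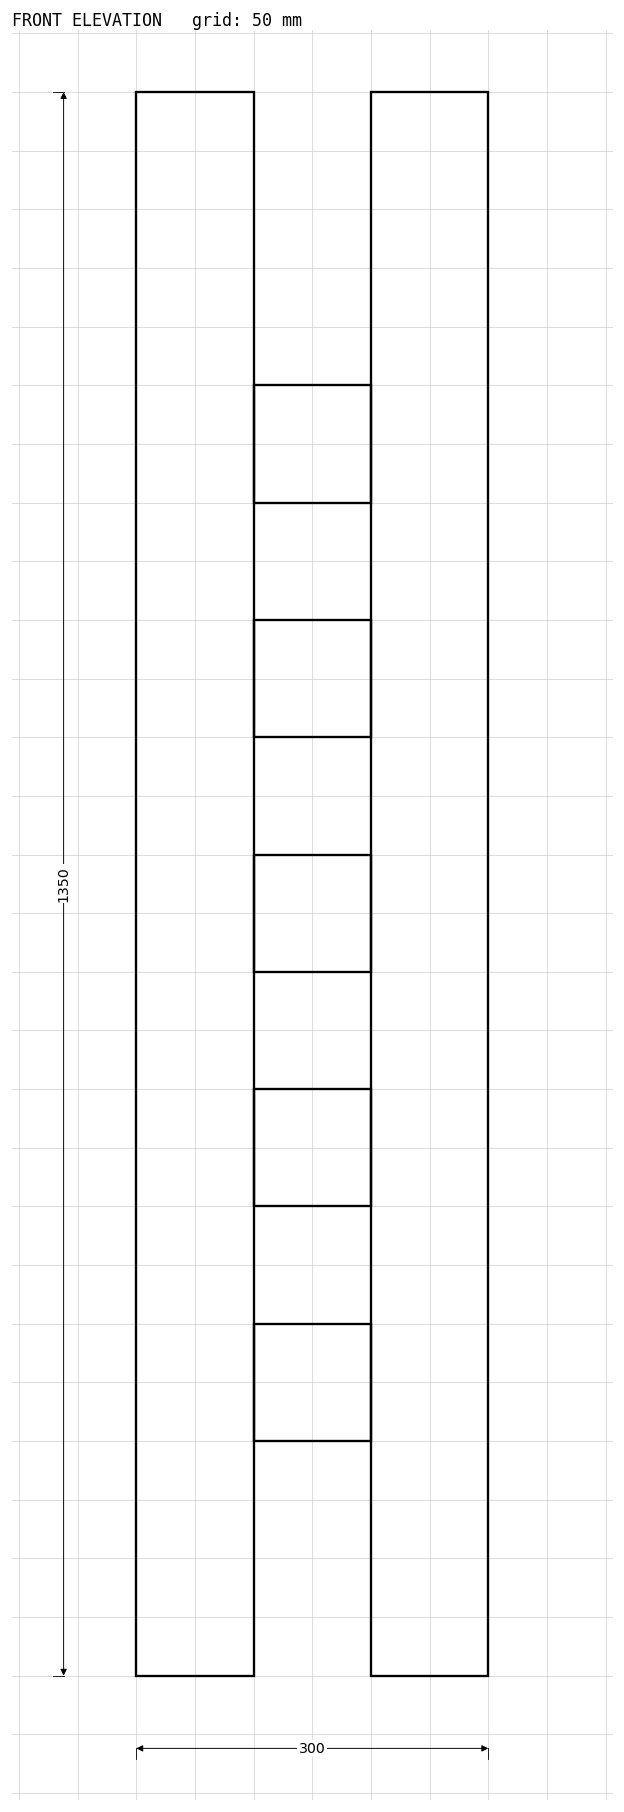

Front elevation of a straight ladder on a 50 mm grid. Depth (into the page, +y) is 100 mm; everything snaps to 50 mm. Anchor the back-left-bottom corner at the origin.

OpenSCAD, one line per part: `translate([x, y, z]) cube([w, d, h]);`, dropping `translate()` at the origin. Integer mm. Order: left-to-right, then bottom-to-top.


cube([100, 100, 1350]);
translate([100, 0, 200]) cube([100, 100, 100]);
translate([100, 0, 400]) cube([100, 100, 100]);
translate([100, 0, 600]) cube([100, 100, 100]);
translate([100, 0, 800]) cube([100, 100, 100]);
translate([100, 0, 1000]) cube([100, 100, 100]);
translate([200, 0, 0]) cube([100, 100, 1350]);


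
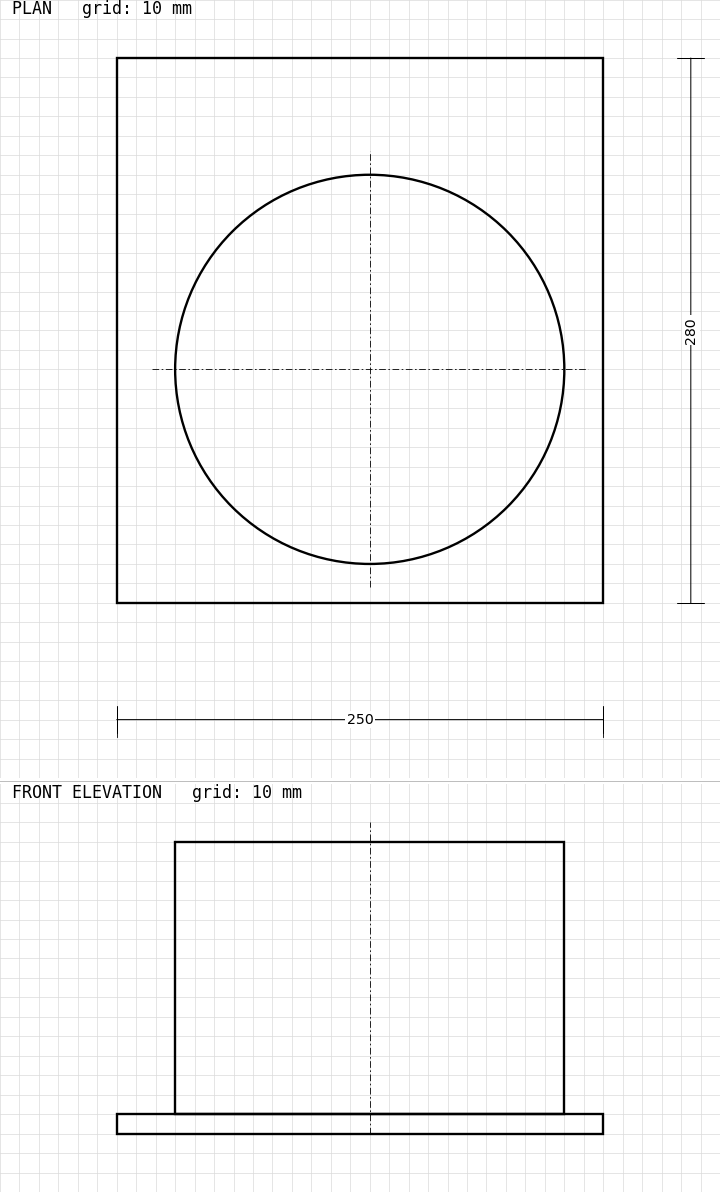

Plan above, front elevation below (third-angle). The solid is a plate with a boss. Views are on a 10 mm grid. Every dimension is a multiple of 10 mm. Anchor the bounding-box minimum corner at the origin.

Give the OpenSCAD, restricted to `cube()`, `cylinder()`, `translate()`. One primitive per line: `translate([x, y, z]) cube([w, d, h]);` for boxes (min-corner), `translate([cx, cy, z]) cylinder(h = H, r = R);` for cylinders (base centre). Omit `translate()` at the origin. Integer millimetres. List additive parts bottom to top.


cube([250, 280, 10]);
translate([130, 120, 10]) cylinder(h = 140, r = 100);


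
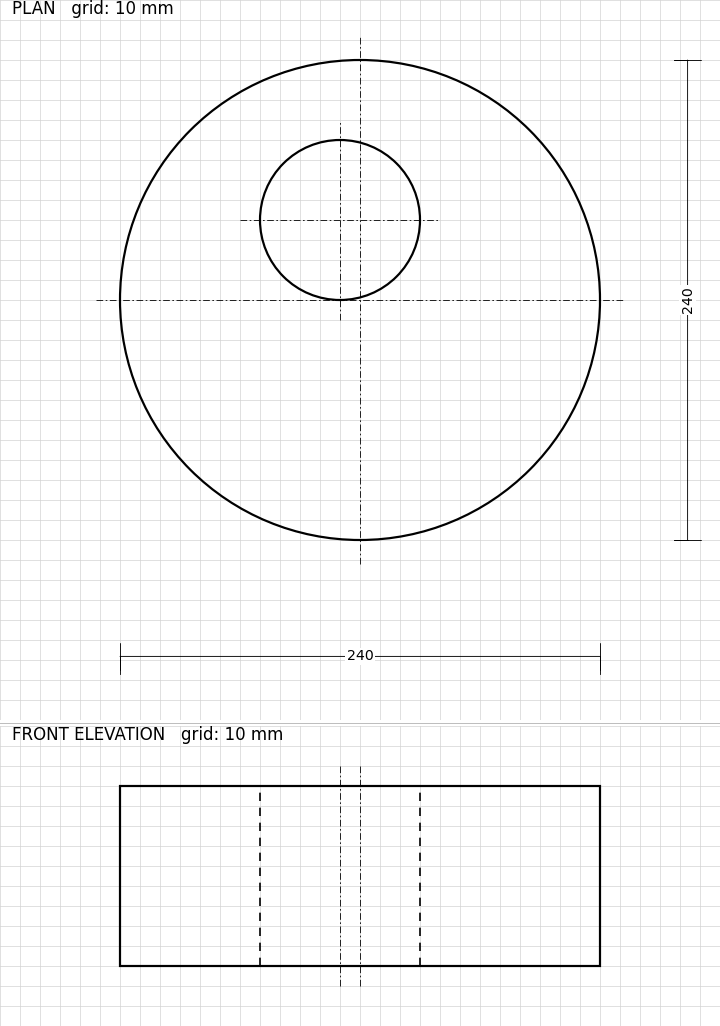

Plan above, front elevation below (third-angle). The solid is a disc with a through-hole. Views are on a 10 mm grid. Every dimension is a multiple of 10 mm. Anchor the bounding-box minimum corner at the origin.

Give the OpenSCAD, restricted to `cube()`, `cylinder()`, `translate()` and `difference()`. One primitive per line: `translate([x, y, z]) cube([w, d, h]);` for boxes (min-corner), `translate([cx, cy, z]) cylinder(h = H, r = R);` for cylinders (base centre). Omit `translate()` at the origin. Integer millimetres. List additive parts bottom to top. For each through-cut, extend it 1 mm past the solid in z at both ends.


difference() {
  translate([120, 120, 0]) cylinder(h = 90, r = 120);
  translate([110, 160, -1]) cylinder(h = 92, r = 40);
}


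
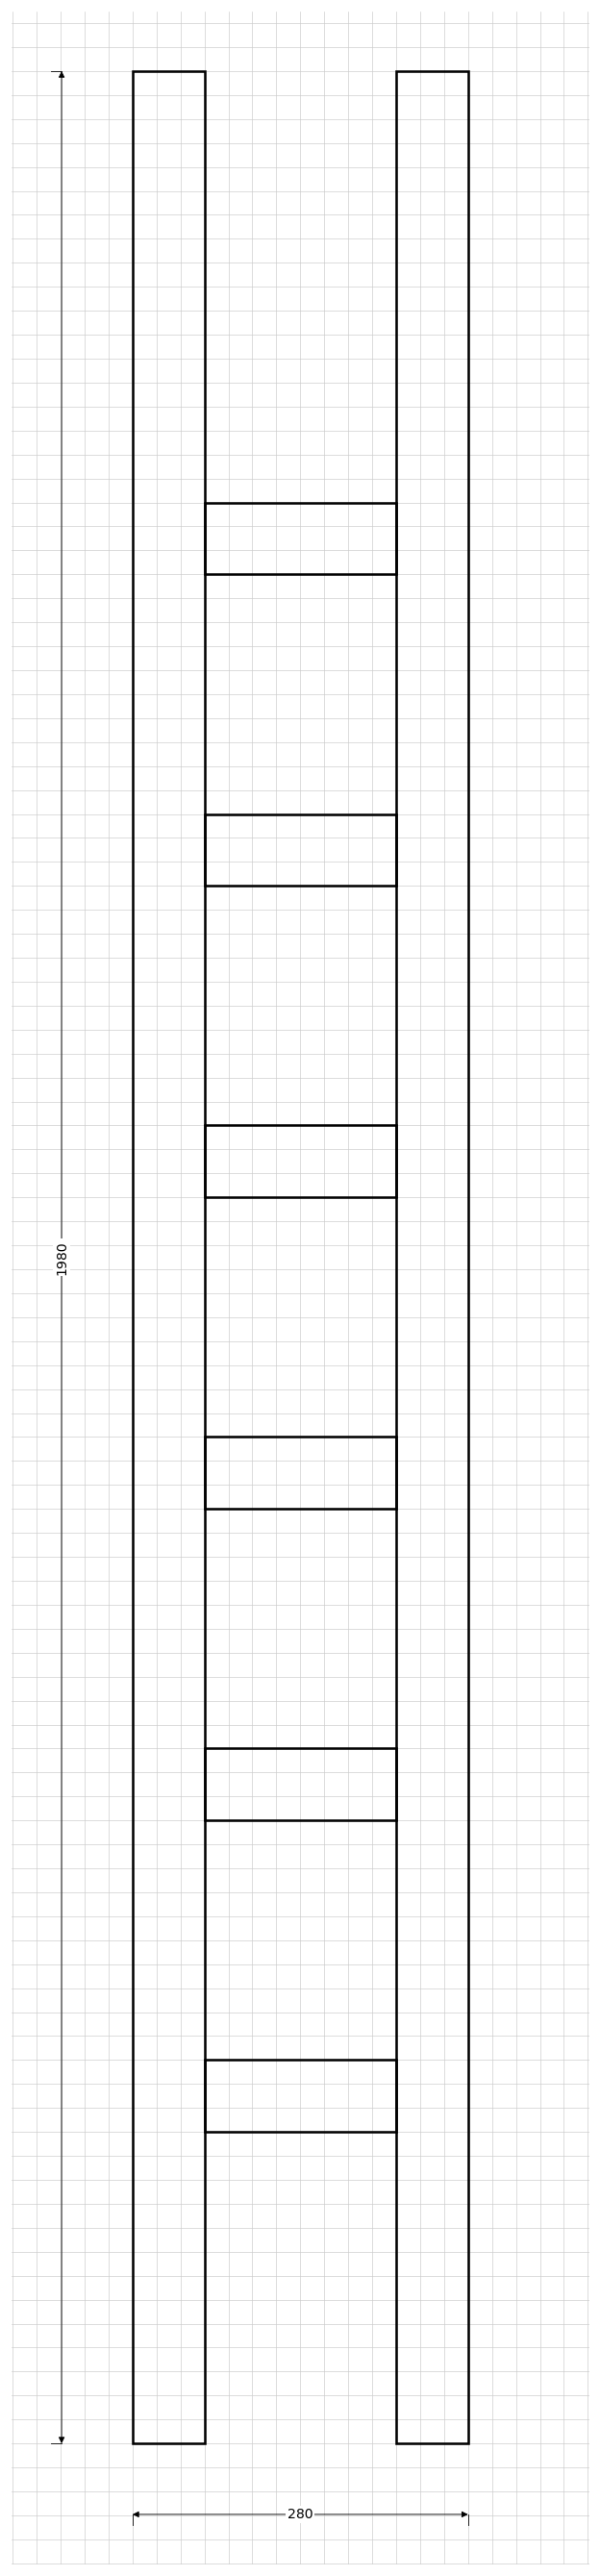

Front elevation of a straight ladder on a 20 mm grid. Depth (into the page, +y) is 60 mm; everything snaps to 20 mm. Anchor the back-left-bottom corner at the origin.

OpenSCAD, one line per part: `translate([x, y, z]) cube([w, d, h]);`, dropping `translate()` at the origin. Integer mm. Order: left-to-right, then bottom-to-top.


cube([60, 60, 1980]);
translate([60, 0, 260]) cube([160, 60, 60]);
translate([60, 0, 520]) cube([160, 60, 60]);
translate([60, 0, 780]) cube([160, 60, 60]);
translate([60, 0, 1040]) cube([160, 60, 60]);
translate([60, 0, 1300]) cube([160, 60, 60]);
translate([60, 0, 1560]) cube([160, 60, 60]);
translate([220, 0, 0]) cube([60, 60, 1980]);
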